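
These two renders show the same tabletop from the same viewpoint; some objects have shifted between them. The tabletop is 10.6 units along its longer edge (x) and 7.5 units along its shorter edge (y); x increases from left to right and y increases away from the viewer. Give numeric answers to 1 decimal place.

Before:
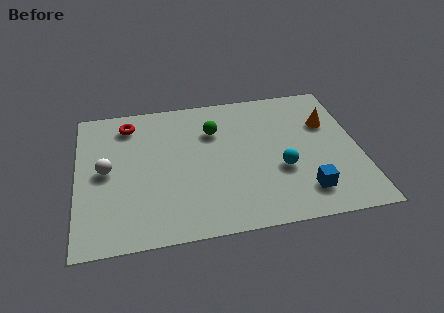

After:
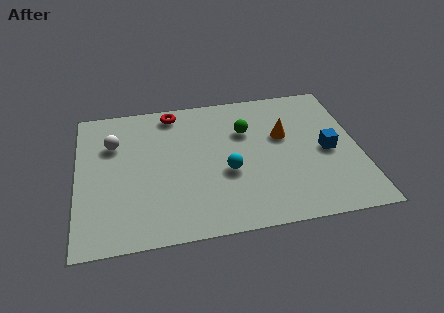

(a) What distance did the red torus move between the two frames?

1.7

The red torus was near (2.0, 6.2) before and (3.7, 6.6) after, so it travelled √(1.7² + 0.4²) ≈ 1.7 units.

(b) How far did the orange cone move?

1.7

The orange cone was near (9.5, 5.0) before and (7.8, 4.6) after, so it travelled √(1.7² + 0.4²) ≈ 1.7 units.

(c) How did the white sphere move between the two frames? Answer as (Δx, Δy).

(0.3, 1.4)

The white sphere started near (1.1, 3.8) and ended near (1.4, 5.2).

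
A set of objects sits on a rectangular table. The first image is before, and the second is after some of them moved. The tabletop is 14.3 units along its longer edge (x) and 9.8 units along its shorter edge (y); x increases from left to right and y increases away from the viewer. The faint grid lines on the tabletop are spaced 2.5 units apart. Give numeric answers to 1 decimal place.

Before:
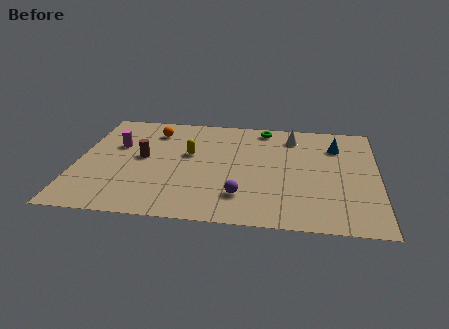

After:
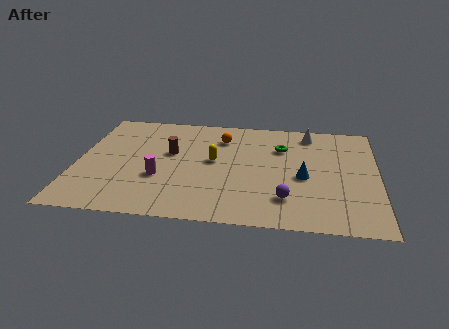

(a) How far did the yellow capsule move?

1.3

The yellow capsule was near (5.3, 5.8) before and (6.5, 5.3) after, so it travelled √(1.2² + 0.5²) ≈ 1.3 units.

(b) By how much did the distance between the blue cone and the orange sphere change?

-3.7

They were about 8.8 units apart before and 5.1 after — 3.7 units closer together.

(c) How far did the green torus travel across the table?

2.0

From (8.8, 8.7) to (9.7, 6.9), the green torus covered √(0.9² + 1.8²) ≈ 2.0 units.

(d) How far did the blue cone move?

3.4

The blue cone moved from about (12.3, 7.3) to (10.8, 4.3), a distance of √(1.5² + 3.0²) ≈ 3.4.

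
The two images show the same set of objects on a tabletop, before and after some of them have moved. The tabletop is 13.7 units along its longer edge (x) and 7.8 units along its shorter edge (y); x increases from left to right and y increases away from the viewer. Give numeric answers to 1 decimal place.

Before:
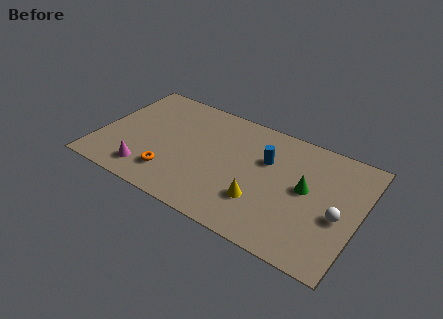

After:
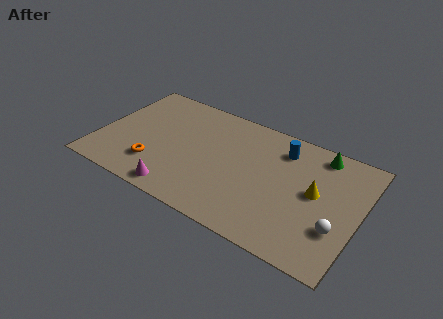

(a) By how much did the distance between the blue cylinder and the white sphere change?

+0.6

Before: roughly 4.4 units apart; after: 5.0. That's 0.6 units further apart.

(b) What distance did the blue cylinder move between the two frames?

1.3

From (8.7, 5.1) to (9.4, 6.2), the blue cylinder covered √(0.7² + 1.1²) ≈ 1.3 units.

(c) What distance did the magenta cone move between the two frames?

1.9

The magenta cone moved from about (2.9, 1.4) to (4.7, 0.9), a distance of √(1.8² + 0.5²) ≈ 1.9.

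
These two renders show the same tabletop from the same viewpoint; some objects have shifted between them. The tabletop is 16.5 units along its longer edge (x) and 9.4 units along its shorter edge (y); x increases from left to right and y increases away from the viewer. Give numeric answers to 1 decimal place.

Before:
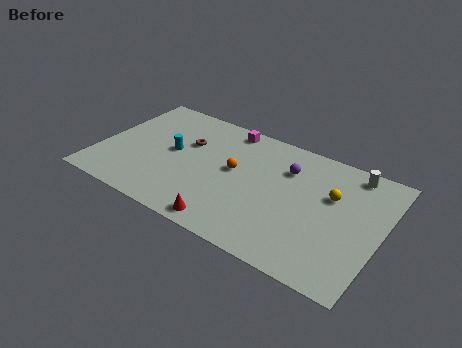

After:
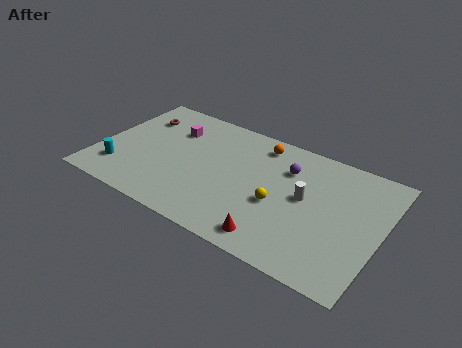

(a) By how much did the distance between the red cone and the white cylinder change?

-5.6

Before: roughly 9.6 units apart; after: 4.0. That's 5.6 units closer together.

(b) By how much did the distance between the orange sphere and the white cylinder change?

-3.0

The distance was about 7.2 in the first image and 4.2 in the second, so they moved 3.0 units closer together.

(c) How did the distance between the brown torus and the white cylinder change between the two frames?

+0.7

Before: roughly 9.8 units apart; after: 10.5. That's 0.7 units further apart.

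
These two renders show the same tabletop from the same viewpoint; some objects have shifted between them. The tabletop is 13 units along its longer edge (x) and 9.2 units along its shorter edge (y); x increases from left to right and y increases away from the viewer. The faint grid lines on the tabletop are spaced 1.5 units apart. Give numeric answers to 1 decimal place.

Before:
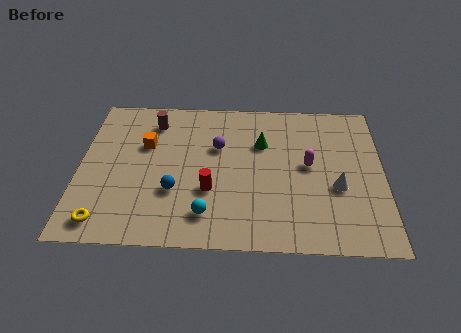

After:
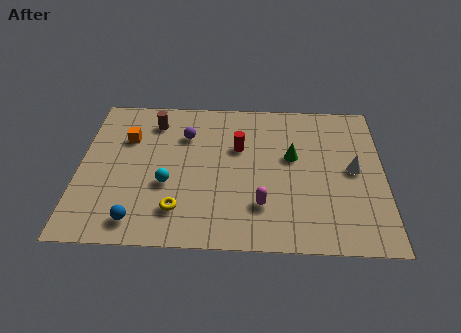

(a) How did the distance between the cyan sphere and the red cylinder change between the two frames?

+2.4

Before: roughly 1.4 units apart; after: 3.8. That's 2.4 units further apart.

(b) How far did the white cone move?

1.3

The white cone was near (11.0, 3.6) before and (11.7, 4.7) after, so it travelled √(0.7² + 1.1²) ≈ 1.3 units.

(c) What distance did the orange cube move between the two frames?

0.9

From (2.8, 5.9) to (2.0, 6.3), the orange cube covered √(0.8² + 0.4²) ≈ 0.9 units.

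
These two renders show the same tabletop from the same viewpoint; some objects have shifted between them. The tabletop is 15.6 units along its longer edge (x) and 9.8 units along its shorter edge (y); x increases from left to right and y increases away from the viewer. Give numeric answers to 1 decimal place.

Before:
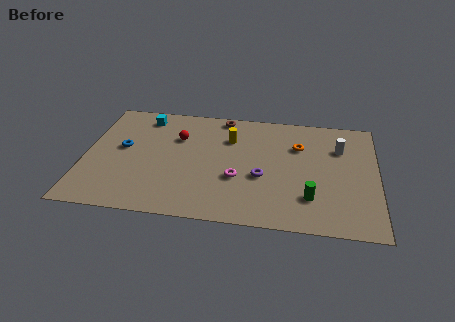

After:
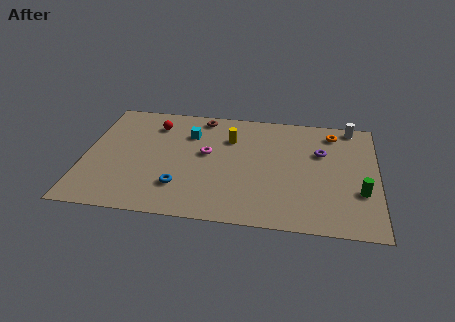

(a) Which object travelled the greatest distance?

the blue torus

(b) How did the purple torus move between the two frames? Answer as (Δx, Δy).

(3.1, 2.5)

From the two frames, the purple torus sits at roughly (9.5, 3.9) before and (12.6, 6.4) after.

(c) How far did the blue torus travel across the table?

4.3

The blue torus was near (2.0, 5.4) before and (5.2, 2.5) after, so it travelled √(3.2² + 2.9²) ≈ 4.3 units.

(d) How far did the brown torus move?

1.1

From (7.2, 8.9) to (6.1, 8.7), the brown torus covered √(1.1² + 0.2²) ≈ 1.1 units.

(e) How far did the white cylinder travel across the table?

2.1

The white cylinder moved from about (13.6, 6.9) to (14.2, 8.9), a distance of √(0.6² + 2.0²) ≈ 2.1.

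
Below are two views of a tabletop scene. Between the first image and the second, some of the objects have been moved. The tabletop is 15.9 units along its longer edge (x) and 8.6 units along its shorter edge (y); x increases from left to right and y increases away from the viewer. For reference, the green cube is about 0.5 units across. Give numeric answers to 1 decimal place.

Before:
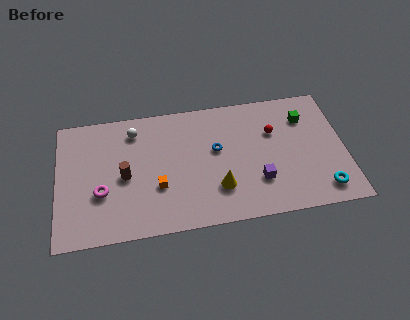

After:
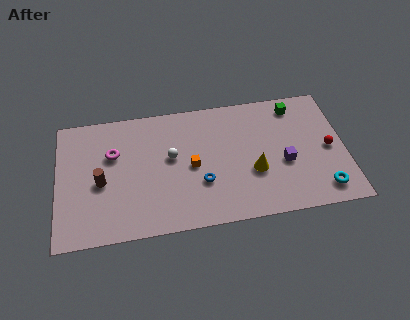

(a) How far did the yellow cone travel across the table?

2.2

The yellow cone moved from about (8.8, 2.4) to (10.8, 3.2), a distance of √(2.0² + 0.8²) ≈ 2.2.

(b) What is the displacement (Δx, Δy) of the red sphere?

(3.0, -1.6)

The red sphere was at about (12.0, 5.7) and moved to about (15.0, 4.1).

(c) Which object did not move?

the cyan torus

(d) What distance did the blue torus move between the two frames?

2.3

From (8.8, 5.0) to (7.9, 2.9), the blue torus covered √(0.9² + 2.1²) ≈ 2.3 units.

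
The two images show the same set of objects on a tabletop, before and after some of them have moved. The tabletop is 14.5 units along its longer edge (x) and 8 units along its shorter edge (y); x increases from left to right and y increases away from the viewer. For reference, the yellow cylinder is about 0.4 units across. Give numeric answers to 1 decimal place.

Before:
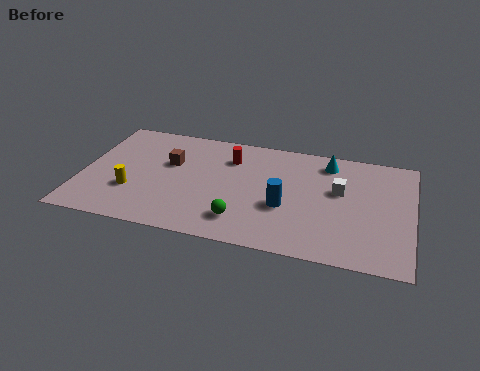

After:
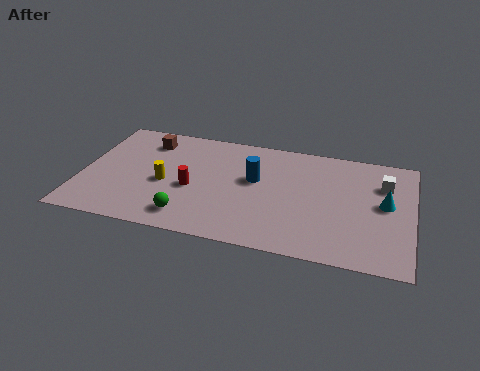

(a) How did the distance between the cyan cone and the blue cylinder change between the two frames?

+1.7

They were about 4.0 units apart before and 5.7 after — 1.7 units further apart.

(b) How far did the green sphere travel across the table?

2.3

The green sphere was near (7.2, 1.7) before and (4.9, 1.4) after, so it travelled √(2.3² + 0.3²) ≈ 2.3 units.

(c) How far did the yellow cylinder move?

1.7

From (2.3, 2.6) to (3.7, 3.5), the yellow cylinder covered √(1.4² + 0.9²) ≈ 1.7 units.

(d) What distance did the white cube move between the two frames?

2.1

The white cube moved from about (11.3, 4.8) to (13.2, 5.7), a distance of √(1.9² + 0.9²) ≈ 2.1.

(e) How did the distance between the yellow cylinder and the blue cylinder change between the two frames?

-2.6

They were about 6.7 units apart before and 4.1 after — 2.6 units closer together.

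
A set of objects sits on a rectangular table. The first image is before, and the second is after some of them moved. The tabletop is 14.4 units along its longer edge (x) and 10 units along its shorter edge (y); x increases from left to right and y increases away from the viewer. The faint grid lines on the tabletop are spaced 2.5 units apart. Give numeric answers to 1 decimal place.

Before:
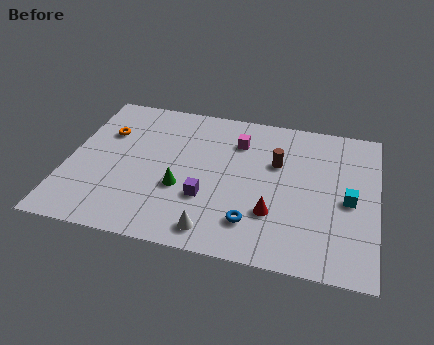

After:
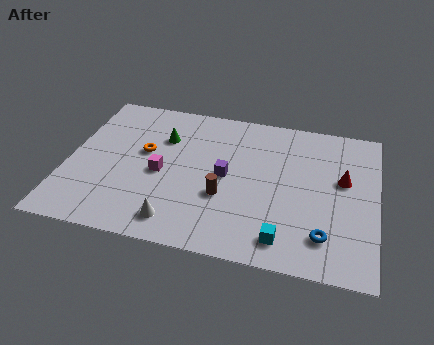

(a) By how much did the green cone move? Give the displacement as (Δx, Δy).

(-1.1, 3.3)

The green cone was at about (5.4, 3.7) and moved to about (4.3, 7.0).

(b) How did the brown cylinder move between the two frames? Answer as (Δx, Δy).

(-2.3, -2.8)

The brown cylinder started near (9.7, 6.4) and ended near (7.4, 3.6).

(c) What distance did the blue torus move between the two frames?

3.3

The blue torus was near (8.8, 2.2) before and (12.1, 2.1) after, so it travelled √(3.3² + 0.1²) ≈ 3.3 units.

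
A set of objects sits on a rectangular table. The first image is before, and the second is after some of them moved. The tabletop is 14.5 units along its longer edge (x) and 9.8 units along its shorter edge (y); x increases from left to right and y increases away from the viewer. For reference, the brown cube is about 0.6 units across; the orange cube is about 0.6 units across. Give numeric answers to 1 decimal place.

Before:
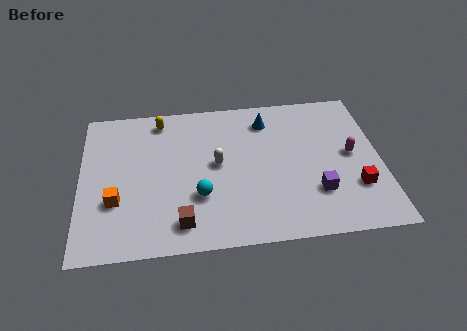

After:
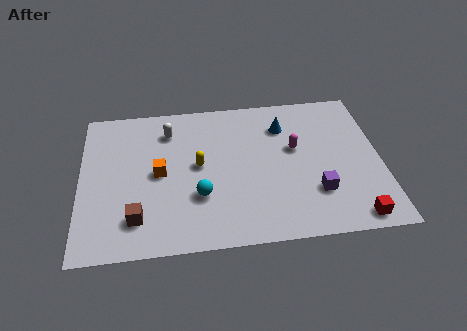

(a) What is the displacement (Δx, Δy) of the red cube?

(-0.2, -1.9)

The red cube was at about (13.2, 2.9) and moved to about (13.0, 1.0).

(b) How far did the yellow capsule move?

3.8

From (3.9, 8.5) to (5.7, 5.2), the yellow capsule covered √(1.8² + 3.3²) ≈ 3.8 units.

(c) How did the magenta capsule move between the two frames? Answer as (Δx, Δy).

(-2.7, 0.7)

The magenta capsule started near (13.1, 5.1) and ended near (10.4, 5.8).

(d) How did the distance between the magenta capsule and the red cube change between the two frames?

+3.3

The distance was about 2.2 in the first image and 5.5 in the second, so they moved 3.3 units further apart.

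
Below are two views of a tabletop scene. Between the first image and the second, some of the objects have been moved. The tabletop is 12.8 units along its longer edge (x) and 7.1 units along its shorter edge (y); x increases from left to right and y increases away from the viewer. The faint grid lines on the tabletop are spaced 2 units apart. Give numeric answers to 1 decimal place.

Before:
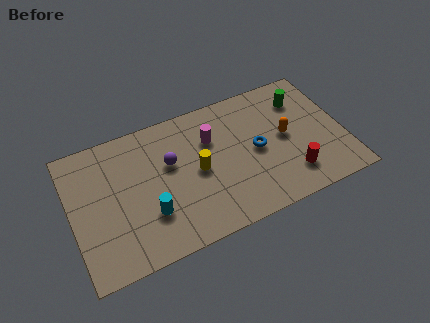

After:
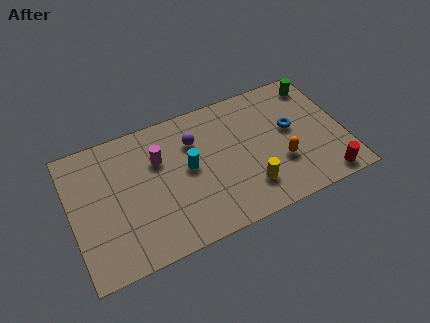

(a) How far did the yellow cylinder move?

2.8

The yellow cylinder moved from about (5.9, 3.5) to (8.1, 1.7), a distance of √(2.2² + 1.8²) ≈ 2.8.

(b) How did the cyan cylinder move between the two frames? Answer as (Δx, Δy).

(2.0, 1.6)

From the two frames, the cyan cylinder sits at roughly (3.5, 2.2) before and (5.5, 3.8) after.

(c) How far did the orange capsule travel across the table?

1.4

From (10.1, 3.7) to (9.7, 2.4), the orange capsule covered √(0.4² + 1.3²) ≈ 1.4 units.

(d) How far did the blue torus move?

1.8

From (8.7, 3.5) to (10.4, 4.0), the blue torus covered √(1.7² + 0.5²) ≈ 1.8 units.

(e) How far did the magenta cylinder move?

2.5

The magenta cylinder was near (6.7, 4.9) before and (4.2, 4.8) after, so it travelled √(2.5² + 0.1²) ≈ 2.5 units.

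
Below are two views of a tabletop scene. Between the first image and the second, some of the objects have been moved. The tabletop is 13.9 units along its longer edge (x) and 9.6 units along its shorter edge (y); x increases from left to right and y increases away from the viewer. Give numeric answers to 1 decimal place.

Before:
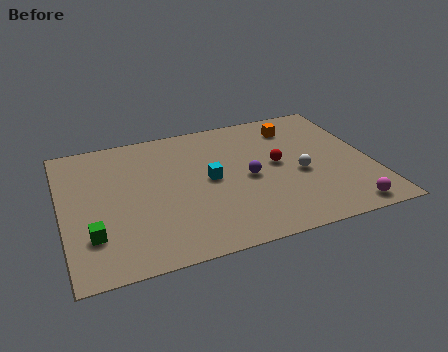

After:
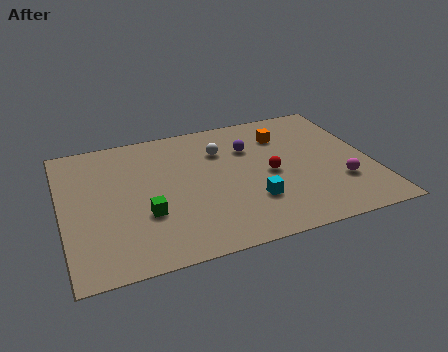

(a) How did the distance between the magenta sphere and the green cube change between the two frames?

-2.5

They were about 11.2 units apart before and 8.7 after — 2.5 units closer together.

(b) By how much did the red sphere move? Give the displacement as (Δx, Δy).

(-0.4, -0.6)

The red sphere started near (9.7, 5.1) and ended near (9.3, 4.5).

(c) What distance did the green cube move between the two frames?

2.5

From (1.2, 2.6) to (3.6, 3.3), the green cube covered √(2.4² + 0.7²) ≈ 2.5 units.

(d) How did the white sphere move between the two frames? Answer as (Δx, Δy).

(-3.3, 2.8)

The white sphere was at about (10.6, 4.1) and moved to about (7.3, 6.9).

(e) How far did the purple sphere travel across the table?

2.2

The purple sphere was near (8.3, 4.5) before and (8.6, 6.7) after, so it travelled √(0.3² + 2.2²) ≈ 2.2 units.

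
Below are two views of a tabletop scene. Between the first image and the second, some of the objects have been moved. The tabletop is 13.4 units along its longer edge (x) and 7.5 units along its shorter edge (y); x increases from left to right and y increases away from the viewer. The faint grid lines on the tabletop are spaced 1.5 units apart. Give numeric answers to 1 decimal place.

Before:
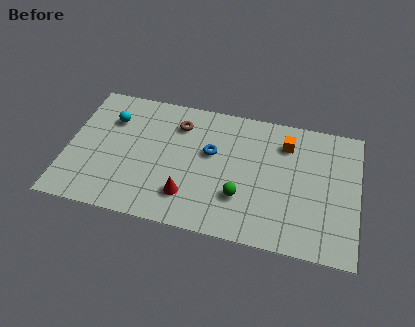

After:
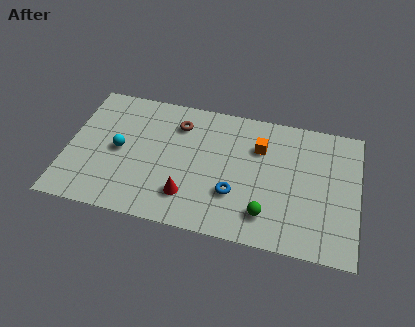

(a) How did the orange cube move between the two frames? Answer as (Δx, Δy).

(-1.2, -0.5)

The orange cube was at about (10.0, 5.8) and moved to about (8.8, 5.3).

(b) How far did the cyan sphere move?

1.8

The cyan sphere was near (1.9, 5.4) before and (2.4, 3.7) after, so it travelled √(0.5² + 1.7²) ≈ 1.8 units.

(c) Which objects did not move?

the brown torus and the red cone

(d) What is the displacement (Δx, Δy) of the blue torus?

(1.2, -2.1)

The blue torus was at about (6.6, 4.5) and moved to about (7.8, 2.4).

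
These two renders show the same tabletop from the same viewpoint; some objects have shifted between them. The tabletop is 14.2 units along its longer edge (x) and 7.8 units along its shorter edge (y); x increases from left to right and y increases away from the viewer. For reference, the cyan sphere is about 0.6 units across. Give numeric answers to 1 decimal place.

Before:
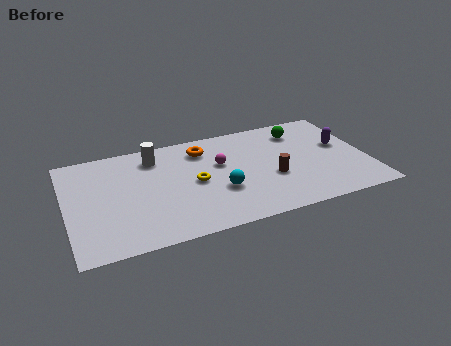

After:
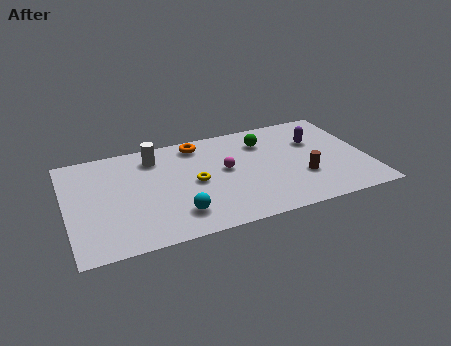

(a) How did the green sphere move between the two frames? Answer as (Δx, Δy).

(-1.8, -0.3)

The green sphere started near (11.3, 6.2) and ended near (9.5, 5.9).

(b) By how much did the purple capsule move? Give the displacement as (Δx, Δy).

(-1.2, 0.7)

The purple capsule was at about (13.1, 4.5) and moved to about (11.9, 5.2).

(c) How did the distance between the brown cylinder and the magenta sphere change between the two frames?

+1.0

The distance was about 2.9 in the first image and 3.9 in the second, so they moved 1.0 units further apart.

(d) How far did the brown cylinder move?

1.5

The brown cylinder was near (9.6, 3.0) before and (11.0, 2.6) after, so it travelled √(1.4² + 0.4²) ≈ 1.5 units.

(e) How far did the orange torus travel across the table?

0.5

The orange torus was near (6.6, 6.2) before and (6.4, 6.7) after, so it travelled √(0.2² + 0.5²) ≈ 0.5 units.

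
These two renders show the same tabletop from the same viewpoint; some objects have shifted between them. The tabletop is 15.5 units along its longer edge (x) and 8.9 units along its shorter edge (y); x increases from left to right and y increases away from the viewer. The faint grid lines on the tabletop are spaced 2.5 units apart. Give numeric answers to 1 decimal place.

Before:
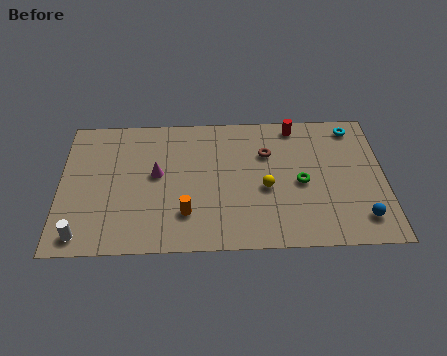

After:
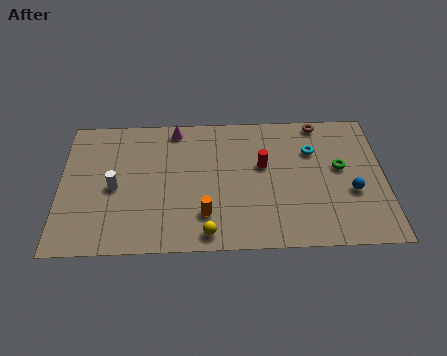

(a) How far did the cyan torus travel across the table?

2.5

The cyan torus was near (14.1, 7.7) before and (12.1, 6.2) after, so it travelled √(2.0² + 1.5²) ≈ 2.5 units.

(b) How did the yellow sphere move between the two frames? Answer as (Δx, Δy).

(-2.8, -2.8)

The yellow sphere was at about (9.8, 3.8) and moved to about (7.0, 1.0).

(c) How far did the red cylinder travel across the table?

3.1

The red cylinder moved from about (11.3, 7.9) to (9.7, 5.3), a distance of √(1.6² + 2.6²) ≈ 3.1.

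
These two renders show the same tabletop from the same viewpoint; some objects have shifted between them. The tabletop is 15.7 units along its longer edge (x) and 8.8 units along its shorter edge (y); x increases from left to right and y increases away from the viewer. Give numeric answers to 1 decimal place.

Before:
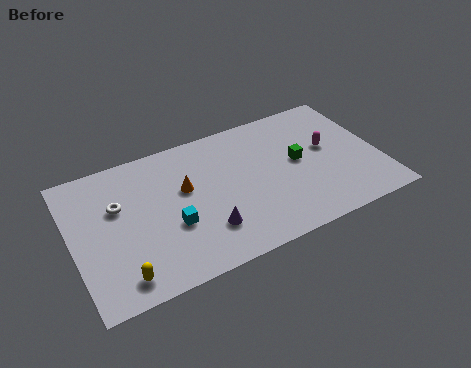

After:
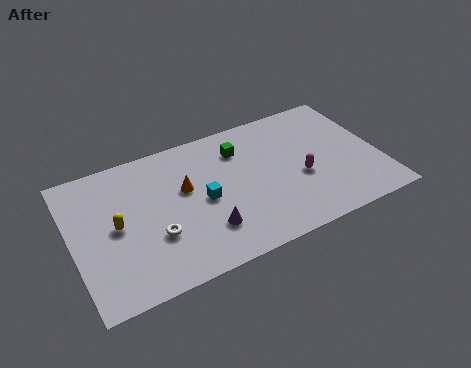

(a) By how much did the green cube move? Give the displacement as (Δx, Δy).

(-2.8, 2.0)

From the two frames, the green cube sits at roughly (11.6, 4.7) before and (8.8, 6.7) after.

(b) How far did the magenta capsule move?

2.1

The magenta capsule was near (13.2, 5.0) before and (11.6, 3.6) after, so it travelled √(1.6² + 1.4²) ≈ 2.1 units.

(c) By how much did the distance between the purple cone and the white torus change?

-2.7

Before: roughly 5.3 units apart; after: 2.6. That's 2.7 units closer together.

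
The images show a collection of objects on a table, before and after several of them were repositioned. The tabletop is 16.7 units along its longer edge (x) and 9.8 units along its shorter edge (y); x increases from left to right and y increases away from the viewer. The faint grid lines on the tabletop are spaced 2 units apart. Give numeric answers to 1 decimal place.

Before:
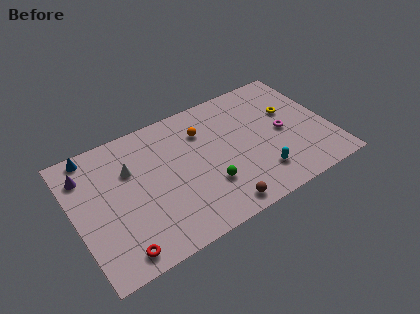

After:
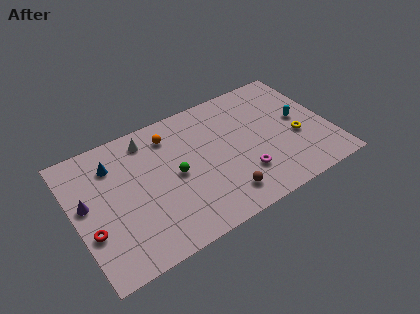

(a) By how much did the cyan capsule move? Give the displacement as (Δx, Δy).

(3.2, 3.0)

From the two frames, the cyan capsule sits at roughly (11.7, 2.2) before and (14.9, 5.2) after.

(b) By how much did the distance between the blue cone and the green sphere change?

-4.4

They were about 9.0 units apart before and 4.6 after — 4.4 units closer together.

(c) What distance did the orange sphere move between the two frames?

2.2

The orange sphere was near (8.7, 7.2) before and (6.6, 7.9) after, so it travelled √(2.1² + 0.7²) ≈ 2.2 units.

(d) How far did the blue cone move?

1.8

The blue cone moved from about (1.6, 8.9) to (2.8, 7.5), a distance of √(1.2² + 1.4²) ≈ 1.8.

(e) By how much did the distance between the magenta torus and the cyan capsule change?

+1.7

They were about 3.2 units apart before and 4.9 after — 1.7 units further apart.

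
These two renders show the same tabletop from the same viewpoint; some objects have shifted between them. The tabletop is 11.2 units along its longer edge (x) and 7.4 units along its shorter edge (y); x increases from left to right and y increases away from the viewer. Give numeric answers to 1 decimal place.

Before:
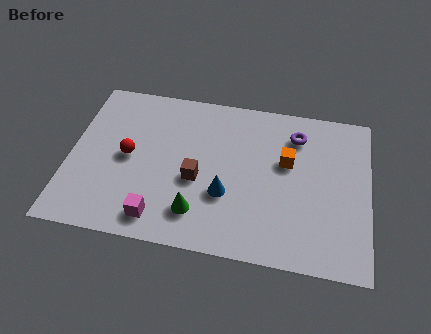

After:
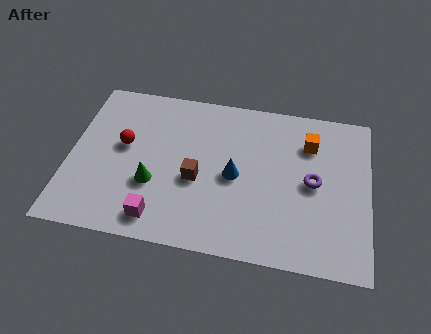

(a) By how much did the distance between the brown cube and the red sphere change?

+0.3

The distance was about 2.7 in the first image and 3.0 in the second, so they moved 0.3 units further apart.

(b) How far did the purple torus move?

2.2

The purple torus was near (8.4, 5.8) before and (9.1, 3.7) after, so it travelled √(0.7² + 2.1²) ≈ 2.2 units.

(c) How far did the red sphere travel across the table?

0.5

From (2.2, 3.7) to (2.0, 4.2), the red sphere covered √(0.2² + 0.5²) ≈ 0.5 units.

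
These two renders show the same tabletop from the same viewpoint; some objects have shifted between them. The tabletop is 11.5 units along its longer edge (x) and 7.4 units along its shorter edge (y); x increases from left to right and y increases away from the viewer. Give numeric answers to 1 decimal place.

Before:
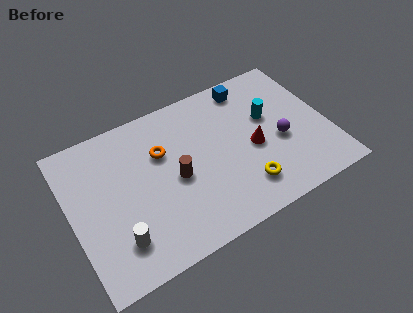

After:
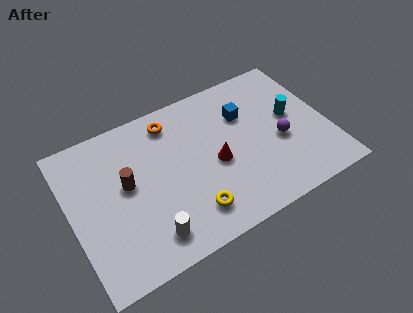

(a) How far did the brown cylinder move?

2.2

The brown cylinder was near (4.6, 3.4) before and (2.5, 4.1) after, so it travelled √(2.1² + 0.7²) ≈ 2.2 units.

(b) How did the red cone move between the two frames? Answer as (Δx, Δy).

(-1.7, 0.0)

The red cone started near (8.1, 3.3) and ended near (6.4, 3.3).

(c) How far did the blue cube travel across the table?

1.4

From (8.4, 6.4) to (8.0, 5.1), the blue cube covered √(0.4² + 1.3²) ≈ 1.4 units.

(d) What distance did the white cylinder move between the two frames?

1.4

The white cylinder was near (1.8, 1.7) before and (3.1, 1.3) after, so it travelled √(1.3² + 0.4²) ≈ 1.4 units.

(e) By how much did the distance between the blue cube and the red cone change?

-0.7

Before: roughly 3.1 units apart; after: 2.4. That's 0.7 units closer together.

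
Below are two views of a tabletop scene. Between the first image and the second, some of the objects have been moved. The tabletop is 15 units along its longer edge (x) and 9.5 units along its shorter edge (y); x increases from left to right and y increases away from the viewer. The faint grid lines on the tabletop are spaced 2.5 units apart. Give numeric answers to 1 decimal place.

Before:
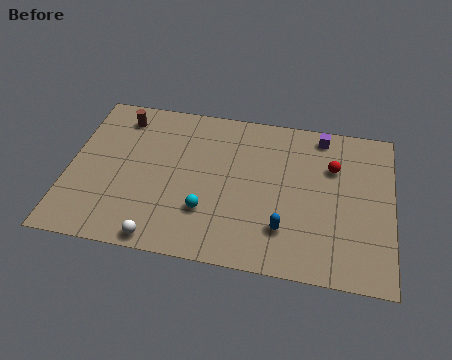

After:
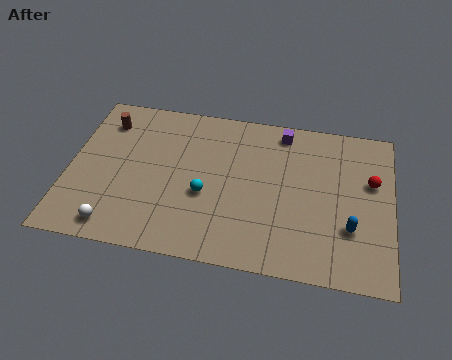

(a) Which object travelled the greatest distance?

the blue capsule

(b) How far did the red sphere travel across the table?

1.9

The red sphere moved from about (12.2, 6.5) to (14.0, 5.9), a distance of √(1.8² + 0.6²) ≈ 1.9.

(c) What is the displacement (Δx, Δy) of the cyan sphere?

(-0.1, 1.0)

The cyan sphere started near (6.5, 2.8) and ended near (6.4, 3.8).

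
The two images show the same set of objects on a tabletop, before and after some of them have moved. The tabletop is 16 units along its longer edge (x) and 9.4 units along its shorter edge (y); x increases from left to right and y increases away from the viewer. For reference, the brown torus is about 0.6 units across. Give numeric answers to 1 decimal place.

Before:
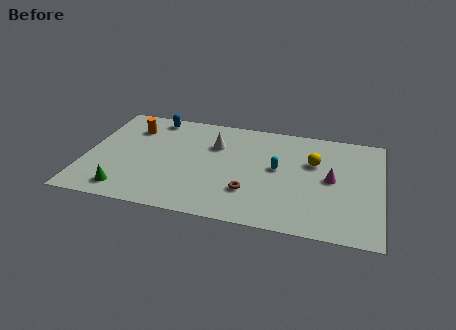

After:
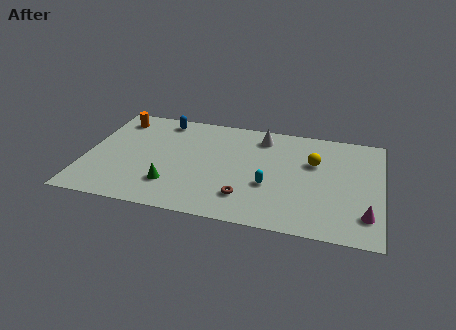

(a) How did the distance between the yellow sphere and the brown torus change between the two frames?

+0.5

Before: roughly 4.7 units apart; after: 5.2. That's 0.5 units further apart.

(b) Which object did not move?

the yellow sphere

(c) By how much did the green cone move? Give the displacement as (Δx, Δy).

(2.4, 1.0)

The green cone was at about (2.4, 1.4) and moved to about (4.8, 2.4).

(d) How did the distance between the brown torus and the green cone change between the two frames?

-2.7

They were about 6.7 units apart before and 4.0 after — 2.7 units closer together.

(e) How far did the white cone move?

2.8

The white cone moved from about (6.9, 6.5) to (9.4, 7.8), a distance of √(2.5² + 1.3²) ≈ 2.8.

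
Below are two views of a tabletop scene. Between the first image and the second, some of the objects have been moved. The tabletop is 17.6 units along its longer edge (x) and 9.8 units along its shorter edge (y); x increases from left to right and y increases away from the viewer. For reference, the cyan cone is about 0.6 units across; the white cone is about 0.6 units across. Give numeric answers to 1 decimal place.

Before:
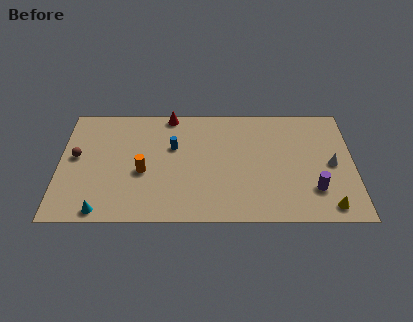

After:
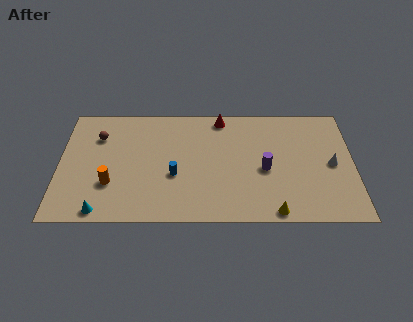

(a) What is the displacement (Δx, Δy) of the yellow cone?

(-3.2, -0.4)

The yellow cone was at about (16.0, 1.2) and moved to about (12.8, 0.8).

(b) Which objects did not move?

the white cone and the cyan cone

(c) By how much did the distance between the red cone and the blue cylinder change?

+2.8

Before: roughly 2.8 units apart; after: 5.6. That's 2.8 units further apart.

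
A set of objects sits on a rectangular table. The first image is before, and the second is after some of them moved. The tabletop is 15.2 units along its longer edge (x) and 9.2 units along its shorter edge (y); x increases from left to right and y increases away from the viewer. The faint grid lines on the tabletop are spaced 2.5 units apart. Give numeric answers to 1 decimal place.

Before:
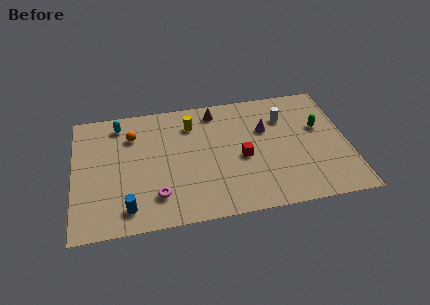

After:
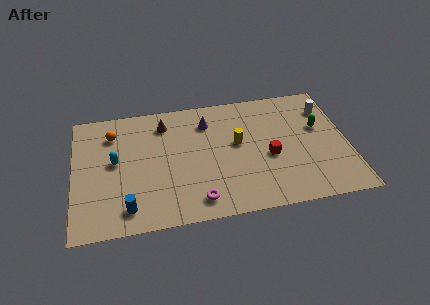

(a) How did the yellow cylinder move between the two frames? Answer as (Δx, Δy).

(2.5, -1.9)

From the two frames, the yellow cylinder sits at roughly (6.6, 7.1) before and (9.1, 5.2) after.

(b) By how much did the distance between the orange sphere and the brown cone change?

-1.9

The distance was about 4.8 in the first image and 2.9 in the second, so they moved 1.9 units closer together.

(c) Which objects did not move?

the green capsule and the blue cylinder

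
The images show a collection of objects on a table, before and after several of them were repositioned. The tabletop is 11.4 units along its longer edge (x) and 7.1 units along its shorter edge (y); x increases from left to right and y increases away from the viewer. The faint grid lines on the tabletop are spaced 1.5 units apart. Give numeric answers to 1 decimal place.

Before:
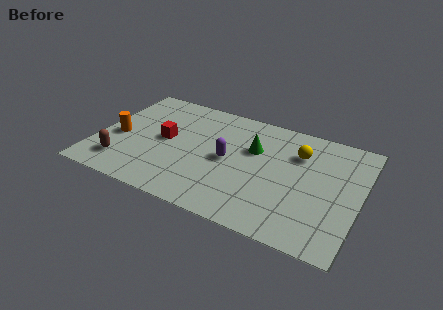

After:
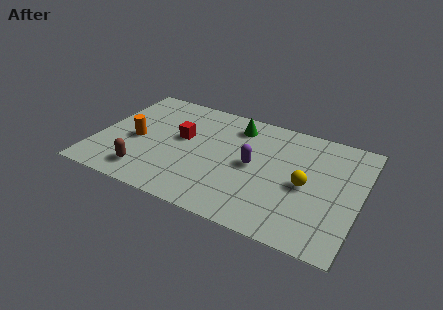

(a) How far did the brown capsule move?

1.1

The brown capsule moved from about (1.3, 1.5) to (2.4, 1.3), a distance of √(1.1² + 0.2²) ≈ 1.1.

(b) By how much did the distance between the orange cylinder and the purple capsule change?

+0.3

Before: roughly 4.8 units apart; after: 5.1. That's 0.3 units further apart.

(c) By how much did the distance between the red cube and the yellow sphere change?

-0.3

Before: roughly 5.9 units apart; after: 5.6. That's 0.3 units closer together.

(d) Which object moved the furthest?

the yellow sphere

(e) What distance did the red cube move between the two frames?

0.8

The red cube was near (2.9, 3.7) before and (3.6, 4.1) after, so it travelled √(0.7² + 0.4²) ≈ 0.8 units.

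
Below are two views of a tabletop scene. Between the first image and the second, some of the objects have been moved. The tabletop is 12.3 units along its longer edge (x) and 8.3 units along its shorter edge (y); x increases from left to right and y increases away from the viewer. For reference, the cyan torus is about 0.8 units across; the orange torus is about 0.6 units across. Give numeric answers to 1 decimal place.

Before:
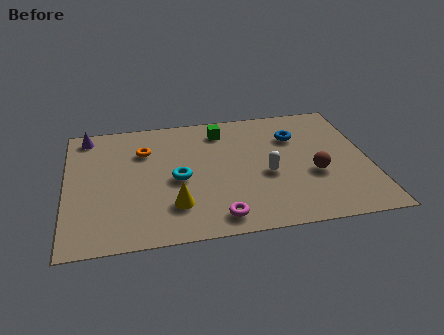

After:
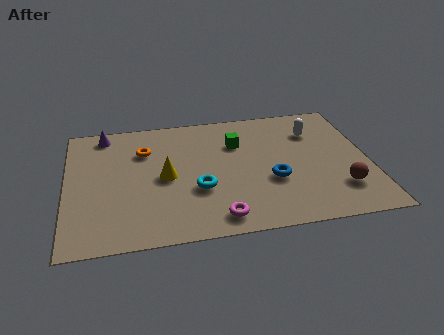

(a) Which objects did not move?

the magenta torus and the orange torus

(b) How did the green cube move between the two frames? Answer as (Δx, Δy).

(0.6, -1.0)

The green cube started near (6.4, 6.8) and ended near (7.0, 5.8).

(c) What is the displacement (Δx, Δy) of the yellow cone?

(-0.3, 1.9)

The yellow cone started near (4.3, 2.1) and ended near (4.0, 4.0).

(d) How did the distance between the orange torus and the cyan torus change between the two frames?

+1.1

Before: roughly 2.5 units apart; after: 3.6. That's 1.1 units further apart.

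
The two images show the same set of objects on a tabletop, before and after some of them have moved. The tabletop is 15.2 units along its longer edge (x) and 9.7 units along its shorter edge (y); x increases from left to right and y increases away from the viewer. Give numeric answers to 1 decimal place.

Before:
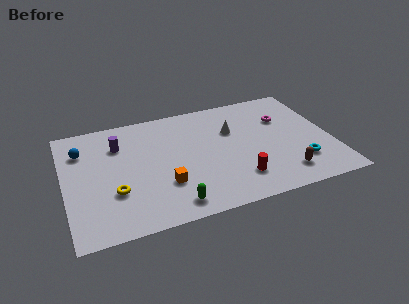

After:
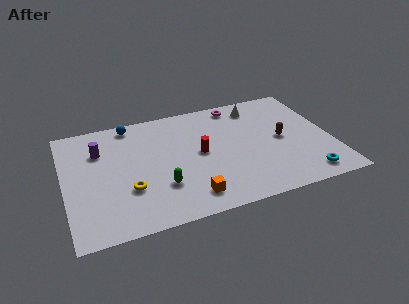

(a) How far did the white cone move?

2.3

The white cone was near (9.7, 6.4) before and (11.3, 8.1) after, so it travelled √(1.6² + 1.7²) ≈ 2.3 units.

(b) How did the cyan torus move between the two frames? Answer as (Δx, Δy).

(0.2, -1.2)

From the two frames, the cyan torus sits at roughly (13.2, 2.5) before and (13.4, 1.3) after.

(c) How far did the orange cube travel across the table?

1.9

From (5.5, 3.0) to (6.8, 1.6), the orange cube covered √(1.3² + 1.4²) ≈ 1.9 units.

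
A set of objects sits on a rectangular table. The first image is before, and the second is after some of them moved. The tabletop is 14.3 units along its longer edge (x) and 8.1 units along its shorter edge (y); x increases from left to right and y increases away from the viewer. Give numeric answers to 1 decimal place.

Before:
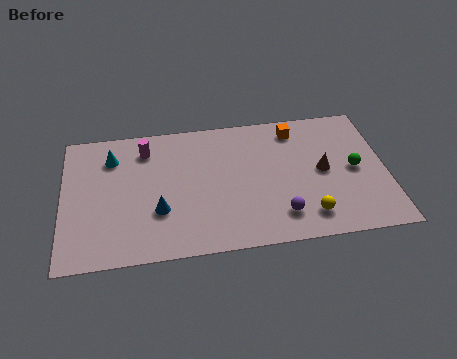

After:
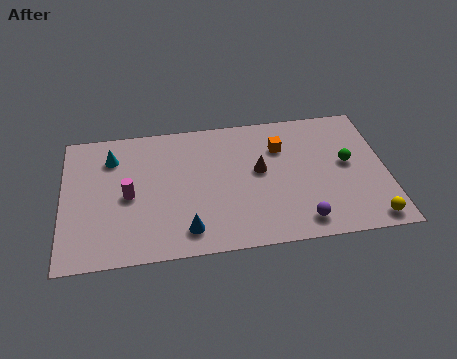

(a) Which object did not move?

the cyan cone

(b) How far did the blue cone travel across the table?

1.8

The blue cone moved from about (4.2, 2.7) to (5.4, 1.4), a distance of √(1.2² + 1.3²) ≈ 1.8.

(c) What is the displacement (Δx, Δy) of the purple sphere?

(0.9, -0.5)

The purple sphere started near (9.5, 1.7) and ended near (10.4, 1.2).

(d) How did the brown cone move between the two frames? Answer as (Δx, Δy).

(-2.8, 0.4)

From the two frames, the brown cone sits at roughly (11.5, 4.1) before and (8.7, 4.5) after.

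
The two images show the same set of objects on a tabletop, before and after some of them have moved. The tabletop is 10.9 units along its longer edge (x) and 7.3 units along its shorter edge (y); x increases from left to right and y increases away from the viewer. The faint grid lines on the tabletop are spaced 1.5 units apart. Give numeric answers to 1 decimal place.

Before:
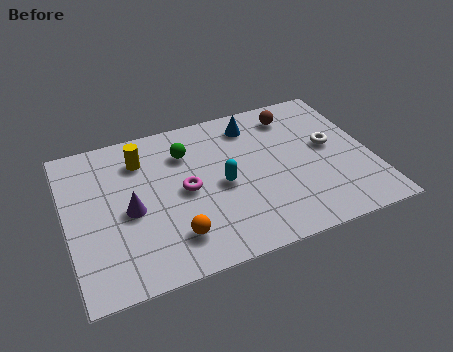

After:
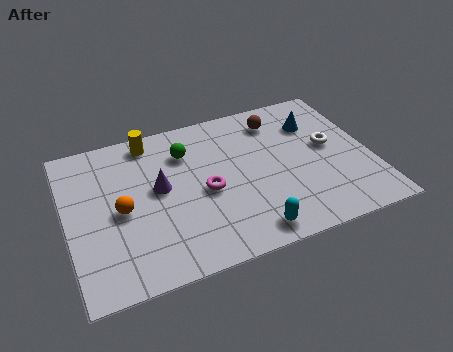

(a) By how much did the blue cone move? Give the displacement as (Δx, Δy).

(2.2, -0.7)

The blue cone started near (6.9, 6.0) and ended near (9.1, 5.3).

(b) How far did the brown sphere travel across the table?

0.6

The brown sphere was near (8.4, 6.0) before and (7.8, 5.9) after, so it travelled √(0.6² + 0.1²) ≈ 0.6 units.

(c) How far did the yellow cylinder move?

0.9

The yellow cylinder was near (2.8, 5.6) before and (3.2, 6.4) after, so it travelled √(0.4² + 0.8²) ≈ 0.9 units.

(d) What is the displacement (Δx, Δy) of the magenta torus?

(0.7, -0.3)

The magenta torus was at about (4.2, 3.6) and moved to about (4.9, 3.3).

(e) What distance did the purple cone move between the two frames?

1.3

From (2.2, 3.3) to (3.3, 4.0), the purple cone covered √(1.1² + 0.7²) ≈ 1.3 units.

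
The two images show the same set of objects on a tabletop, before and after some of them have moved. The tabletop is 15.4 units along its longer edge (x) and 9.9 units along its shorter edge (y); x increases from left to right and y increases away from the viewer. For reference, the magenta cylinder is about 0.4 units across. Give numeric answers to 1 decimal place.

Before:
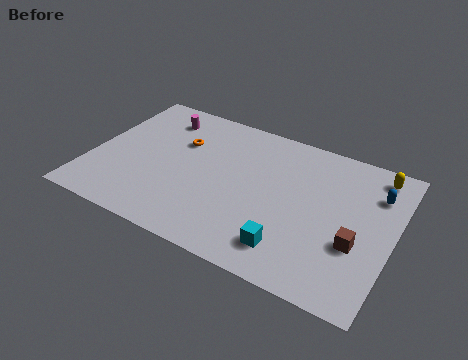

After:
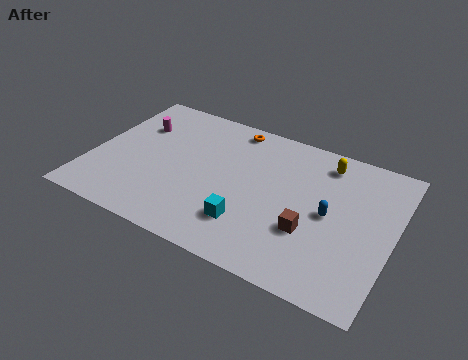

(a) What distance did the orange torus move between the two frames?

3.3

The orange torus was near (4.3, 6.6) before and (6.7, 8.8) after, so it travelled √(2.4² + 2.2²) ≈ 3.3 units.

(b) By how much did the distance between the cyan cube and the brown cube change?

-0.4

They were about 3.5 units apart before and 3.1 after — 0.4 units closer together.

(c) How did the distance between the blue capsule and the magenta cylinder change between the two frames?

-0.8

The distance was about 11.3 in the first image and 10.5 in the second, so they moved 0.8 units closer together.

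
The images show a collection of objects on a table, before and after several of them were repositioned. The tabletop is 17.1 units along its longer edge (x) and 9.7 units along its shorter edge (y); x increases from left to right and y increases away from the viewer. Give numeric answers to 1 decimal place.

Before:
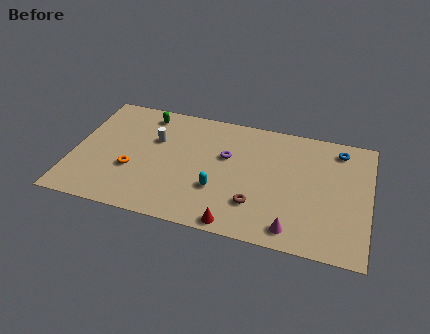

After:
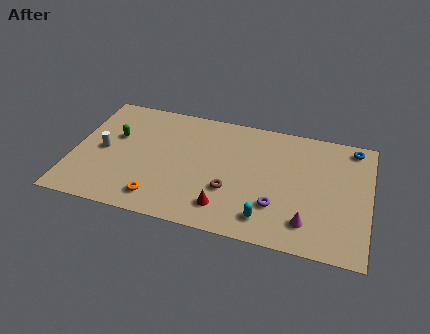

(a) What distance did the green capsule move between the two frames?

2.8

The green capsule moved from about (3.9, 8.3) to (2.3, 6.0), a distance of √(1.6² + 2.3²) ≈ 2.8.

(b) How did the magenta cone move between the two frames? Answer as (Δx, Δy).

(0.8, 0.7)

The magenta cone started near (12.9, 1.3) and ended near (13.7, 2.0).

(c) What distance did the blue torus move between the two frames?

0.9

The blue torus was near (15.2, 8.2) before and (16.0, 8.6) after, so it travelled √(0.8² + 0.4²) ≈ 0.9 units.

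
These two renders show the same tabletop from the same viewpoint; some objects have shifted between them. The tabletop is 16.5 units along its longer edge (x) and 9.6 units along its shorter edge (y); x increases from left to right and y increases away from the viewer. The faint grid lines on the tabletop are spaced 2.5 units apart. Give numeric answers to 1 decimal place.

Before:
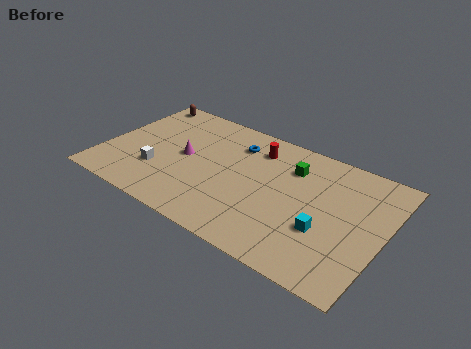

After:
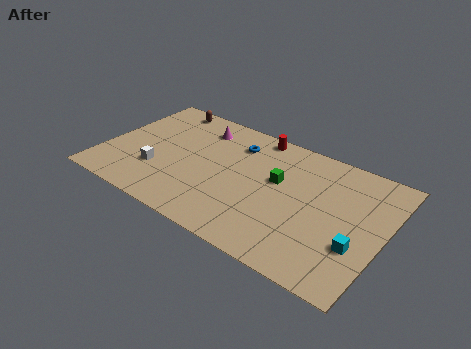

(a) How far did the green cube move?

1.5

From (10.8, 7.1) to (10.2, 5.7), the green cube covered √(0.6² + 1.4²) ≈ 1.5 units.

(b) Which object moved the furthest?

the magenta cone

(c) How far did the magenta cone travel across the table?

2.8

The magenta cone was near (4.7, 4.9) before and (5.1, 7.7) after, so it travelled √(0.4² + 2.8²) ≈ 2.8 units.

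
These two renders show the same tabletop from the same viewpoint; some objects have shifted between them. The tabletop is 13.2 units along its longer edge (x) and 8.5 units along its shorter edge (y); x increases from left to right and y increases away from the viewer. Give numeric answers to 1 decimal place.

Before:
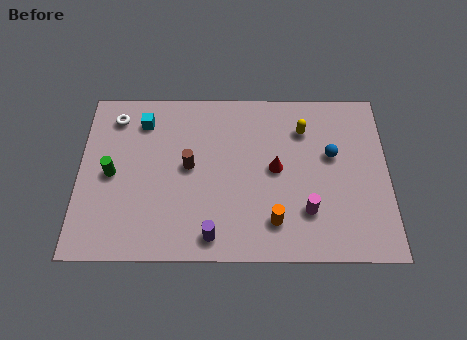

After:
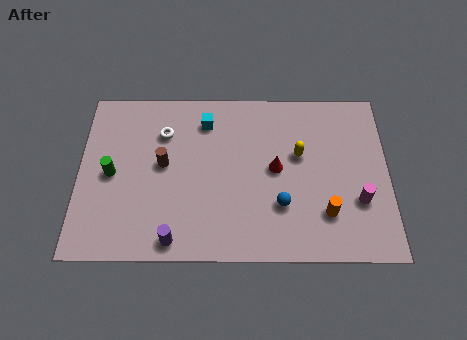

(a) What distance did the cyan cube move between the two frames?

2.7

The cyan cube was near (2.7, 6.8) before and (5.4, 6.8) after, so it travelled √(2.7² + 0.0²) ≈ 2.7 units.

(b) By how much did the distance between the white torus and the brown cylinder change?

-2.5

The distance was about 4.1 in the first image and 1.6 in the second, so they moved 2.5 units closer together.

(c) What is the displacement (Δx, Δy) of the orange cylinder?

(2.2, 0.4)

From the two frames, the orange cylinder sits at roughly (8.3, 1.8) before and (10.5, 2.2) after.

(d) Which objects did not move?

the green cylinder and the red cone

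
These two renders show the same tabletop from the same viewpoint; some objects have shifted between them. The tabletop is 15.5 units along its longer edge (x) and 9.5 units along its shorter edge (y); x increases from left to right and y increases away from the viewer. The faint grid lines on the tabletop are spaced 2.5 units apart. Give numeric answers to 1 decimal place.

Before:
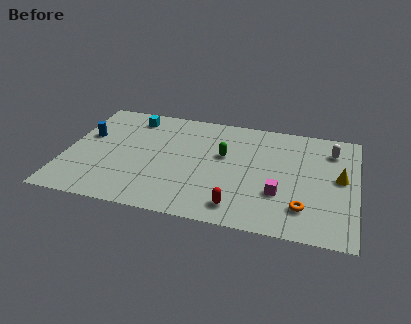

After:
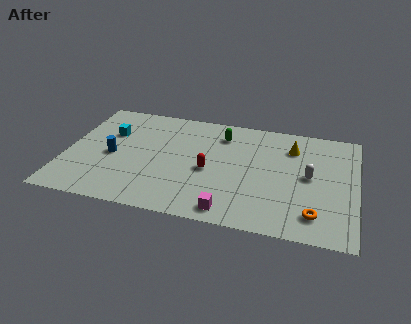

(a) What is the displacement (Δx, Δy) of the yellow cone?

(-2.6, 2.1)

From the two frames, the yellow cone sits at roughly (14.6, 5.1) before and (12.0, 7.2) after.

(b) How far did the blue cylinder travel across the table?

2.1

The blue cylinder moved from about (1.0, 5.8) to (2.5, 4.3), a distance of √(1.5² + 1.5²) ≈ 2.1.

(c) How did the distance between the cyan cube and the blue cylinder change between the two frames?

-1.2

The distance was about 3.2 in the first image and 2.0 in the second, so they moved 1.2 units closer together.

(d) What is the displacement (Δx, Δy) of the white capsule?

(-1.1, -2.5)

From the two frames, the white capsule sits at roughly (14.1, 7.4) before and (13.0, 4.9) after.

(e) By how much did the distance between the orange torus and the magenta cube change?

+2.9

Before: roughly 1.6 units apart; after: 4.5. That's 2.9 units further apart.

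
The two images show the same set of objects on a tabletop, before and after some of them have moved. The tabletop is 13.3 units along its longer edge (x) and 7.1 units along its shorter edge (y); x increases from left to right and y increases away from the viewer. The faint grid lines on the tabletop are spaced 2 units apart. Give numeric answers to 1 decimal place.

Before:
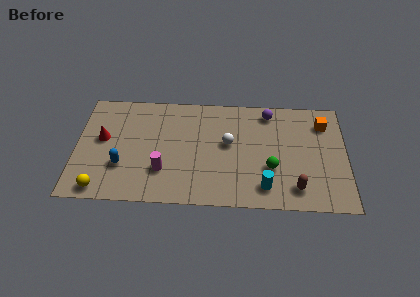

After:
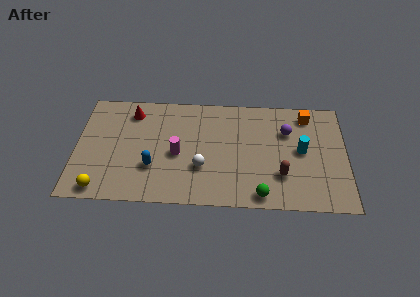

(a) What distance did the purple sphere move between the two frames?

1.5

The purple sphere was near (9.5, 6.1) before and (10.4, 4.9) after, so it travelled √(0.9² + 1.2²) ≈ 1.5 units.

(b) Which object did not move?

the yellow sphere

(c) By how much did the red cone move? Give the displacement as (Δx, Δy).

(1.4, 1.8)

The red cone started near (1.3, 4.0) and ended near (2.7, 5.8).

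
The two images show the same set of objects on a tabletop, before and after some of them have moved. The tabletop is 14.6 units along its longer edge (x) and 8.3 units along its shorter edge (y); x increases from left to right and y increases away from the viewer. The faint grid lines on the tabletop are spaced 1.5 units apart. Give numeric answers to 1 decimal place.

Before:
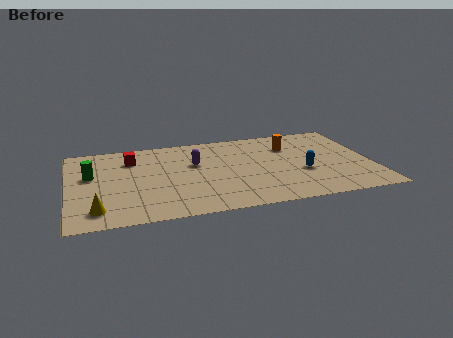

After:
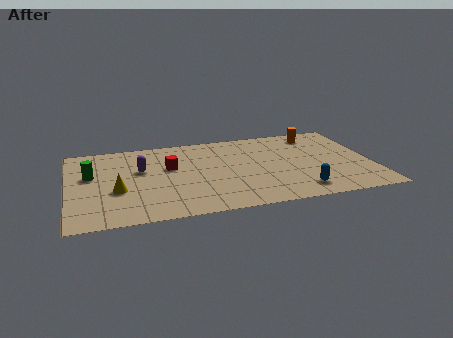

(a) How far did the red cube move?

2.2

The red cube moved from about (3.1, 6.3) to (4.9, 5.1), a distance of √(1.8² + 1.2²) ≈ 2.2.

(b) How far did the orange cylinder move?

1.7

The orange cylinder moved from about (10.8, 6.0) to (12.2, 7.0), a distance of √(1.4² + 1.0²) ≈ 1.7.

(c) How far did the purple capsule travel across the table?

2.6

The purple capsule was near (6.1, 5.2) before and (3.5, 5.1) after, so it travelled √(2.6² + 0.1²) ≈ 2.6 units.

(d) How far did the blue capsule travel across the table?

1.8

From (11.2, 3.2) to (10.9, 1.4), the blue capsule covered √(0.3² + 1.8²) ≈ 1.8 units.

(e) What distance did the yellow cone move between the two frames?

2.0

The yellow cone moved from about (1.3, 1.5) to (2.3, 3.2), a distance of √(1.0² + 1.7²) ≈ 2.0.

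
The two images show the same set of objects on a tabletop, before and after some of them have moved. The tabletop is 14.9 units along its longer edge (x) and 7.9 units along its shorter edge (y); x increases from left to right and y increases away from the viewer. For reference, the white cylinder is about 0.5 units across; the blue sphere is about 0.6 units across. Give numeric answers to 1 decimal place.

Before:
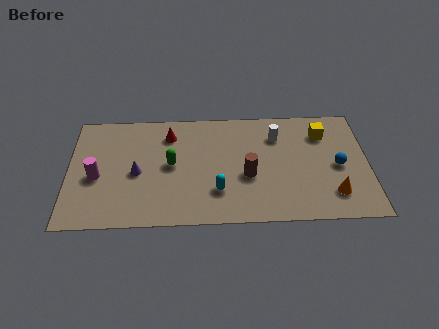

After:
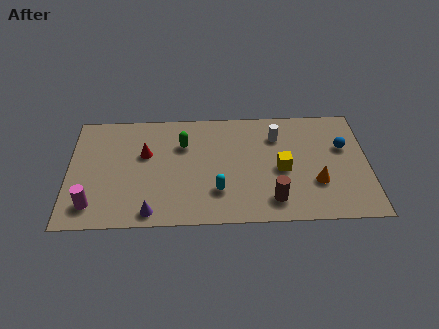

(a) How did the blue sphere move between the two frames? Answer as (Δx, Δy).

(0.3, 1.3)

The blue sphere was at about (13.4, 3.7) and moved to about (13.7, 5.0).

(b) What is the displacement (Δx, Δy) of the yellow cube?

(-2.1, -2.4)

The yellow cube was at about (12.7, 6.0) and moved to about (10.6, 3.6).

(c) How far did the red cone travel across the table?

1.8

The red cone moved from about (5.0, 6.2) to (3.8, 4.9), a distance of √(1.2² + 1.3²) ≈ 1.8.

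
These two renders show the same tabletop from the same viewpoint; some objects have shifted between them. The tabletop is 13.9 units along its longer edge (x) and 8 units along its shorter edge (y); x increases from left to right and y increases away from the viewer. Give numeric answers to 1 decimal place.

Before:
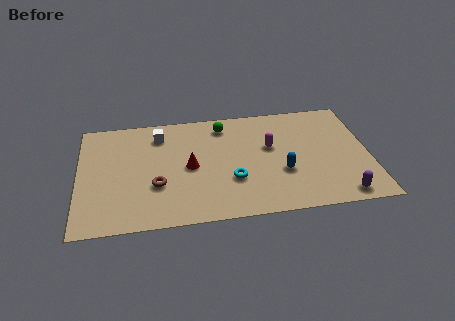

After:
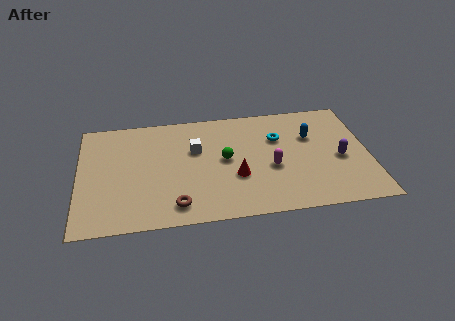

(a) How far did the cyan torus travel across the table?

3.5

The cyan torus moved from about (7.3, 2.7) to (9.6, 5.4), a distance of √(2.3² + 2.7²) ≈ 3.5.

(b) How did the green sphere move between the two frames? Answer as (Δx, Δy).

(0.0, -2.5)

From the two frames, the green sphere sits at roughly (7.0, 6.7) before and (7.0, 4.2) after.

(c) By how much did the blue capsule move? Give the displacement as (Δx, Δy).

(1.5, 2.4)

The blue capsule was at about (9.7, 2.9) and moved to about (11.2, 5.3).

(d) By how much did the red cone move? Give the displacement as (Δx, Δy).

(2.2, -1.0)

The red cone started near (5.3, 3.9) and ended near (7.5, 2.9).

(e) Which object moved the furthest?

the cyan torus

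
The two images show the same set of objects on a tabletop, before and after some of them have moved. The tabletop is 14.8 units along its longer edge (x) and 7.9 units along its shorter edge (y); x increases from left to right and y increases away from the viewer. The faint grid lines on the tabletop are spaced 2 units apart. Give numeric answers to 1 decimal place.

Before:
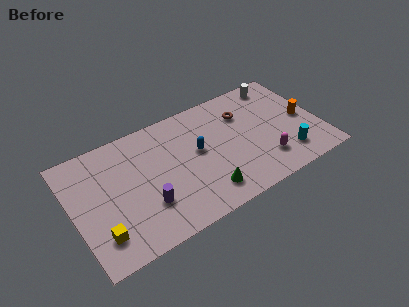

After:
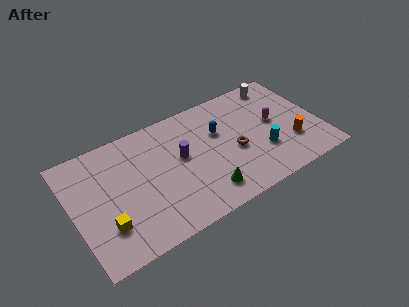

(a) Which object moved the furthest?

the purple cylinder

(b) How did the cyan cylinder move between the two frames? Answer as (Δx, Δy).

(-1.3, 0.9)

The cyan cylinder was at about (12.5, 1.7) and moved to about (11.2, 2.6).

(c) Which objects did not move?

the green cone and the white cylinder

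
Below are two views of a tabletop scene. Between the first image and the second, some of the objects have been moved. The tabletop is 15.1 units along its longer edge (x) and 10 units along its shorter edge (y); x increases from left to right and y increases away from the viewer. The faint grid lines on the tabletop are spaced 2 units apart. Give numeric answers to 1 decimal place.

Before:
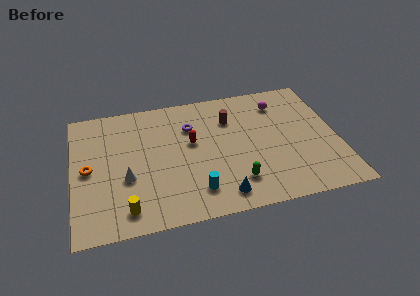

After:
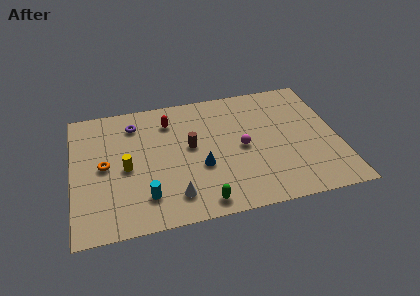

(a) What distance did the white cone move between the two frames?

3.2

The white cone moved from about (3.0, 3.8) to (5.6, 1.9), a distance of √(2.6² + 1.9²) ≈ 3.2.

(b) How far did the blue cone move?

2.6

From (8.2, 1.4) to (7.2, 3.8), the blue cone covered √(1.0² + 2.4²) ≈ 2.6 units.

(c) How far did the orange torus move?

0.9

From (0.9, 4.9) to (1.8, 5.0), the orange torus covered √(0.9² + 0.1²) ≈ 0.9 units.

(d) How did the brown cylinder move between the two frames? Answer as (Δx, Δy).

(-2.4, -1.7)

From the two frames, the brown cylinder sits at roughly (9.1, 7.2) before and (6.7, 5.5) after.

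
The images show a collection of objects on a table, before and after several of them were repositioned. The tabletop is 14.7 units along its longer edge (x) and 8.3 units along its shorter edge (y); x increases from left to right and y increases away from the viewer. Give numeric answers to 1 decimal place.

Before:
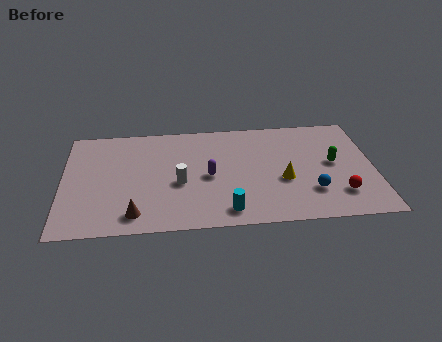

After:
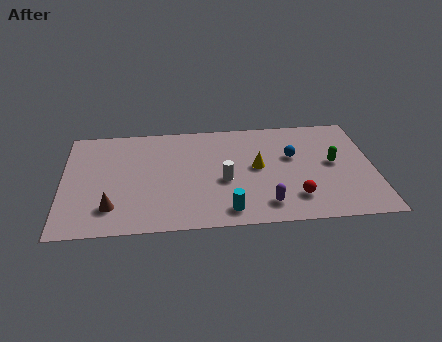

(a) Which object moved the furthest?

the purple capsule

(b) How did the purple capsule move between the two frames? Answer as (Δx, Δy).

(2.6, -2.4)

The purple capsule started near (6.9, 3.9) and ended near (9.5, 1.5).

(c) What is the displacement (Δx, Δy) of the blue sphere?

(-0.8, 2.8)

From the two frames, the blue sphere sits at roughly (11.7, 2.3) before and (10.9, 5.1) after.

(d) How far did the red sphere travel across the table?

2.1

The red sphere was near (13.0, 2.0) before and (10.9, 1.9) after, so it travelled √(2.1² + 0.1²) ≈ 2.1 units.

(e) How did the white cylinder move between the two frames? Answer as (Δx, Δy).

(2.1, 0.0)

From the two frames, the white cylinder sits at roughly (5.5, 3.5) before and (7.6, 3.5) after.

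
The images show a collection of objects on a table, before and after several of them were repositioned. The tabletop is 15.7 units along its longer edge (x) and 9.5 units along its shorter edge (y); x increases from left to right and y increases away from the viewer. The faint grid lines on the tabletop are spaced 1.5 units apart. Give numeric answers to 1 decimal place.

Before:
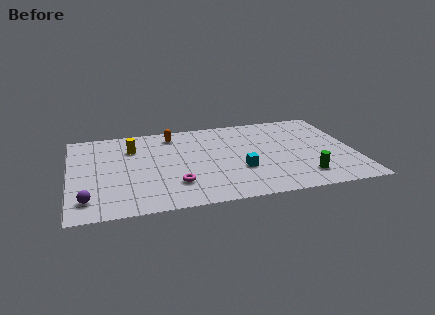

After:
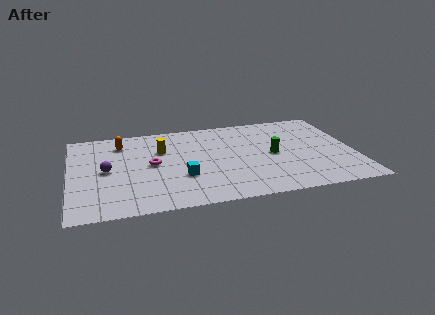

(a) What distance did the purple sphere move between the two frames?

3.1

From (0.9, 1.8) to (2.0, 4.7), the purple sphere covered √(1.1² + 2.9²) ≈ 3.1 units.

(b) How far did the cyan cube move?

3.2

The cyan cube moved from about (9.3, 3.3) to (6.1, 3.2), a distance of √(3.2² + 0.1²) ≈ 3.2.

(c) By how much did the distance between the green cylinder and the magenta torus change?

-0.3

They were about 7.0 units apart before and 6.7 after — 0.3 units closer together.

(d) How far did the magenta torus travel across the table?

2.7

The magenta torus moved from about (5.7, 2.5) to (4.5, 4.9), a distance of √(1.2² + 2.4²) ≈ 2.7.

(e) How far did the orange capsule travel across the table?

2.9

The orange capsule was near (5.8, 8.0) before and (2.9, 7.6) after, so it travelled √(2.9² + 0.4²) ≈ 2.9 units.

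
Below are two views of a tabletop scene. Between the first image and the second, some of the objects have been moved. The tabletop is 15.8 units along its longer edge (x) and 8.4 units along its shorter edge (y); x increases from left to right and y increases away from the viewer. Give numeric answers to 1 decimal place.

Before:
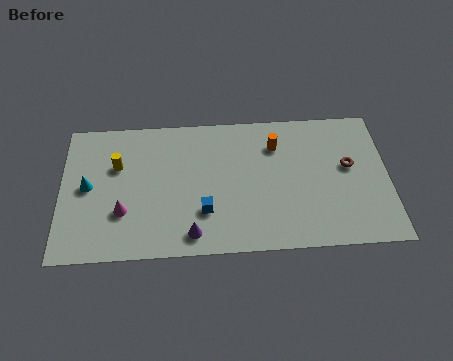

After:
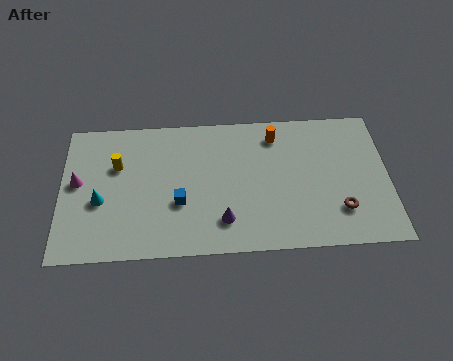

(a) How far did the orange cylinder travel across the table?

0.6

The orange cylinder moved from about (10.4, 6.3) to (10.4, 6.9), a distance of √(0.0² + 0.6²) ≈ 0.6.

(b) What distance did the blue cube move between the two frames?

1.3

The blue cube moved from about (6.9, 2.5) to (5.7, 3.1), a distance of √(1.2² + 0.6²) ≈ 1.3.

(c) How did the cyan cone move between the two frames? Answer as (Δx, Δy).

(0.6, -0.9)

From the two frames, the cyan cone sits at roughly (1.3, 4.3) before and (1.9, 3.4) after.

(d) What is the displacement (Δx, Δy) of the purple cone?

(1.5, 0.7)

From the two frames, the purple cone sits at roughly (6.3, 1.2) before and (7.8, 1.9) after.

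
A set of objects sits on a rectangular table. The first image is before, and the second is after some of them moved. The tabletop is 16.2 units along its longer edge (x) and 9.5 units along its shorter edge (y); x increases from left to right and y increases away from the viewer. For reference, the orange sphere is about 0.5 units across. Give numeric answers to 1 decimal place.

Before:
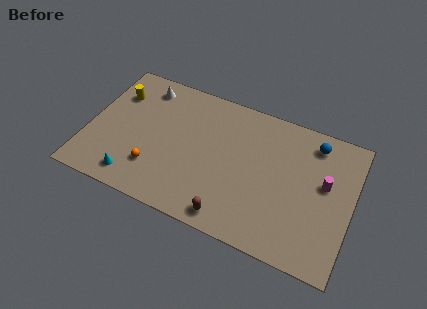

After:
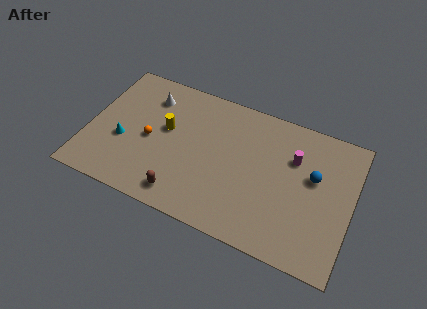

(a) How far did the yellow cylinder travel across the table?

3.6

The yellow cylinder was near (1.4, 6.9) before and (4.7, 5.5) after, so it travelled √(3.3² + 1.4²) ≈ 3.6 units.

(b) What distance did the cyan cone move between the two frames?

2.5

From (3.2, 1.4) to (2.2, 3.7), the cyan cone covered √(1.0² + 2.3²) ≈ 2.5 units.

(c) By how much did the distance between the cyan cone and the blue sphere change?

-0.5

Before: roughly 12.3 units apart; after: 11.8. That's 0.5 units closer together.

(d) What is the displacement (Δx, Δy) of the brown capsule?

(-3.0, 0.3)

The brown capsule started near (9.2, 1.1) and ended near (6.2, 1.4).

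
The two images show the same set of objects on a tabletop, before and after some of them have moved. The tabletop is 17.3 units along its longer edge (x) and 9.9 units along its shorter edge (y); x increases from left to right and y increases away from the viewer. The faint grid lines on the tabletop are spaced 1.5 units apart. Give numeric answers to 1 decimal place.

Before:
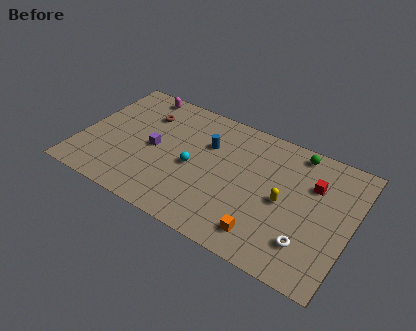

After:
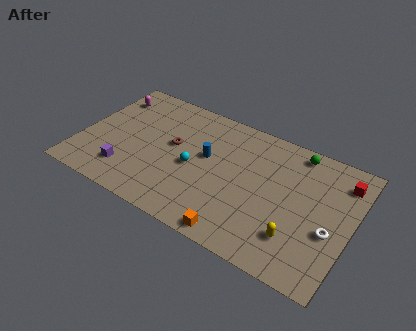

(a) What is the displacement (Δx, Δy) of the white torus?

(1.2, 1.5)

The white torus was at about (14.9, 2.4) and moved to about (16.1, 3.9).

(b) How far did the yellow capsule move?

2.5

The yellow capsule was near (13.1, 4.7) before and (14.2, 2.5) after, so it travelled √(1.1² + 2.2²) ≈ 2.5 units.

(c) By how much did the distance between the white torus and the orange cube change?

+3.5

The distance was about 2.7 in the first image and 6.2 in the second, so they moved 3.5 units further apart.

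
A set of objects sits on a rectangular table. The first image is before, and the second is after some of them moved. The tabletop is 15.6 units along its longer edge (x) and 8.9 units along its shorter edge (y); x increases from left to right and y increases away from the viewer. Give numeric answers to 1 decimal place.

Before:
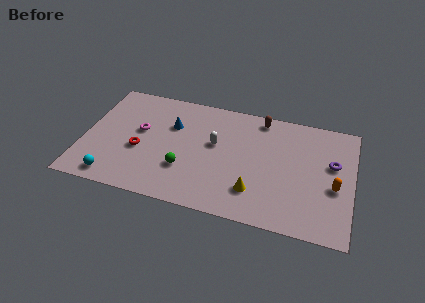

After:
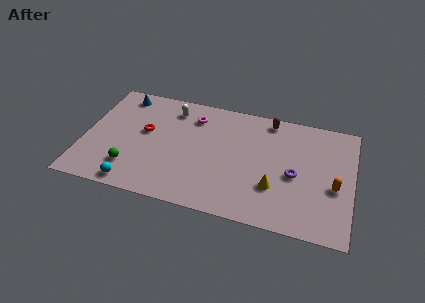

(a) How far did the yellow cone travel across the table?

1.3

The yellow cone moved from about (10.1, 2.2) to (11.2, 2.8), a distance of √(1.1² + 0.6²) ≈ 1.3.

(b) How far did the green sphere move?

3.2

The green sphere moved from about (6.0, 2.8) to (2.9, 2.1), a distance of √(3.1² + 0.7²) ≈ 3.2.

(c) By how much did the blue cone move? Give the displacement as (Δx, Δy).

(-3.1, 1.7)

The blue cone started near (5.0, 6.0) and ended near (1.9, 7.7).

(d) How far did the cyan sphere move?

1.2

The cyan sphere moved from about (2.0, 1.1) to (3.2, 0.9), a distance of √(1.2² + 0.2²) ≈ 1.2.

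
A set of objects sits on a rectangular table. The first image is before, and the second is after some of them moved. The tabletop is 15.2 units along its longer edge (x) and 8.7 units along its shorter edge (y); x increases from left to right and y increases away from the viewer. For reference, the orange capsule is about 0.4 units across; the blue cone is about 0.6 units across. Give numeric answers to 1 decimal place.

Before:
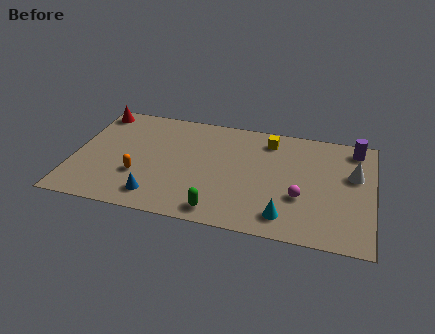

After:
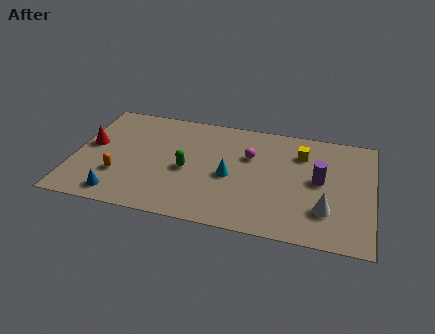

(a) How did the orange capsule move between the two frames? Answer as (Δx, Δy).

(-1.0, -0.2)

The orange capsule started near (3.4, 2.9) and ended near (2.4, 2.7).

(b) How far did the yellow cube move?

1.8

The yellow cube moved from about (9.8, 7.2) to (11.5, 6.5), a distance of √(1.7² + 0.7²) ≈ 1.8.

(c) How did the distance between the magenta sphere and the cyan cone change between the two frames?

+0.3

They were about 1.7 units apart before and 2.0 after — 0.3 units further apart.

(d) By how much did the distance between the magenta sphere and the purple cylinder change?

-1.3

They were about 5.1 units apart before and 3.8 after — 1.3 units closer together.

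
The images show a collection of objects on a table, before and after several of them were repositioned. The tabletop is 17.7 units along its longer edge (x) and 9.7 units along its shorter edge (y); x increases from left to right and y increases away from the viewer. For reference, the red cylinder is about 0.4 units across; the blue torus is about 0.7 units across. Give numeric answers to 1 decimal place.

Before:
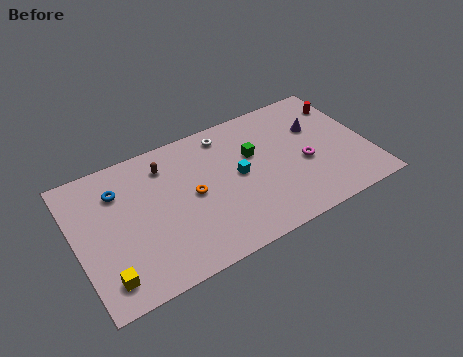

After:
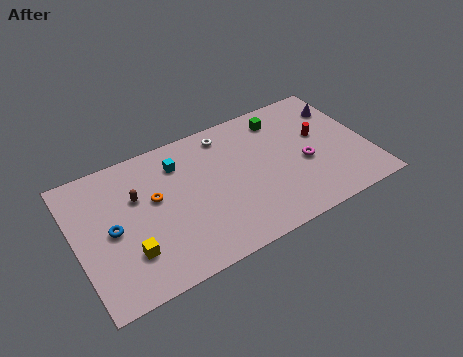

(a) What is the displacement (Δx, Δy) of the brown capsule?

(-1.9, -1.4)

The brown capsule was at about (5.7, 7.7) and moved to about (3.8, 6.3).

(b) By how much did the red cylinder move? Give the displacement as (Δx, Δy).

(-1.8, -1.8)

The red cylinder was at about (16.8, 7.5) and moved to about (15.0, 5.7).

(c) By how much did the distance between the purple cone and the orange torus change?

+3.9

The distance was about 8.0 in the first image and 11.9 in the second, so they moved 3.9 units further apart.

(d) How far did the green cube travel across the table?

2.8

From (10.9, 6.1) to (12.9, 8.0), the green cube covered √(2.0² + 1.9²) ≈ 2.8 units.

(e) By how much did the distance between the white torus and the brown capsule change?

+2.2

Before: roughly 3.8 units apart; after: 6.0. That's 2.2 units further apart.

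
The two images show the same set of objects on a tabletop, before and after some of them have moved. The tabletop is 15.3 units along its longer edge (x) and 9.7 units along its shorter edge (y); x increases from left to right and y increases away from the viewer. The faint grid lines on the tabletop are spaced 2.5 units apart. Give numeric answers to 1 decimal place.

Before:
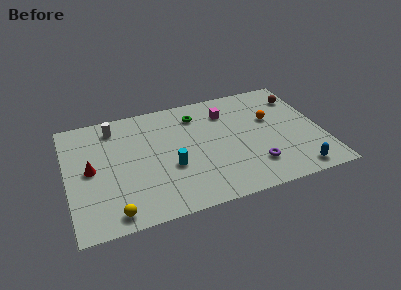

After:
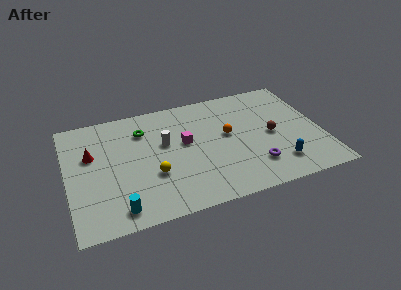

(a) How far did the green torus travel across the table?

3.3

From (8.0, 7.7) to (4.7, 7.3), the green torus covered √(3.3² + 0.4²) ≈ 3.3 units.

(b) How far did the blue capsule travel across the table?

1.3

The blue capsule was near (13.4, 1.1) before and (12.4, 2.0) after, so it travelled √(1.0² + 0.9²) ≈ 1.3 units.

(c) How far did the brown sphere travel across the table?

3.5

The brown sphere was near (14.3, 7.5) before and (12.3, 4.6) after, so it travelled √(2.0² + 2.9²) ≈ 3.5 units.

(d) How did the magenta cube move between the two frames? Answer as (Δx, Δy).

(-2.7, -1.9)

The magenta cube started near (9.8, 7.4) and ended near (7.1, 5.5).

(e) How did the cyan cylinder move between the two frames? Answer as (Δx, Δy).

(-3.3, -2.4)

The cyan cylinder started near (6.1, 3.7) and ended near (2.8, 1.3).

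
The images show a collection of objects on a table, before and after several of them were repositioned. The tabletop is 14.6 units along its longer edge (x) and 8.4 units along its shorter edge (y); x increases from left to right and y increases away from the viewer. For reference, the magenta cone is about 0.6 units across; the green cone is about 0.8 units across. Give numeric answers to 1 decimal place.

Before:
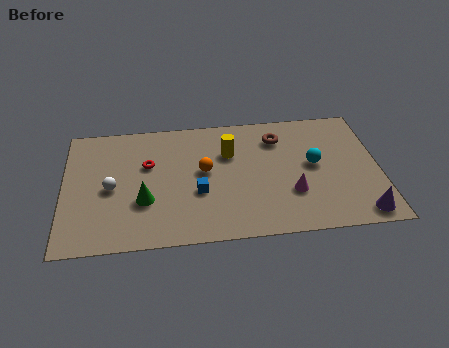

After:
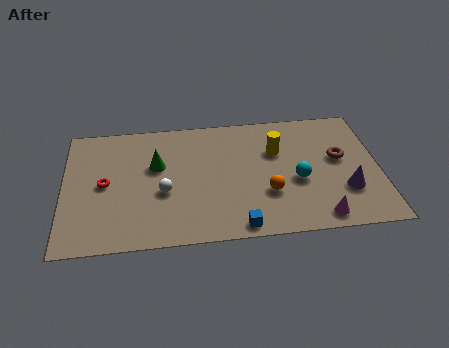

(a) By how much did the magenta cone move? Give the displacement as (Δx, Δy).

(1.2, -1.7)

From the two frames, the magenta cone sits at roughly (10.5, 2.7) before and (11.7, 1.0) after.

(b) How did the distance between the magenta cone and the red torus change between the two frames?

+3.2

They were about 7.1 units apart before and 10.3 after — 3.2 units further apart.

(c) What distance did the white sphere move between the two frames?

2.5

From (2.2, 3.9) to (4.6, 3.4), the white sphere covered √(2.4² + 0.5²) ≈ 2.5 units.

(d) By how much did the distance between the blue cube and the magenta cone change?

-0.6

Before: roughly 4.3 units apart; after: 3.7. That's 0.6 units closer together.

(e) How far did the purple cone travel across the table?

1.7

The purple cone moved from about (13.6, 1.0) to (13.0, 2.6), a distance of √(0.6² + 1.6²) ≈ 1.7.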